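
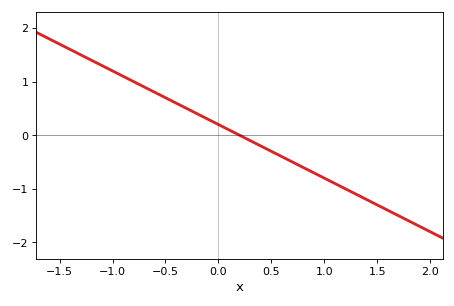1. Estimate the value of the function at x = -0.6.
0.8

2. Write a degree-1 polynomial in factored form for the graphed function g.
y = -1(x - 0.2)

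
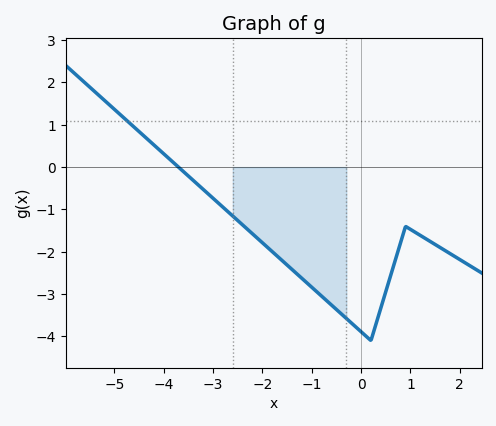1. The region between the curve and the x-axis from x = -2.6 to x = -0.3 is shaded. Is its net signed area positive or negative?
negative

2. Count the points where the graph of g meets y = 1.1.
1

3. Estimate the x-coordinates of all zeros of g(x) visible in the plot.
-3.8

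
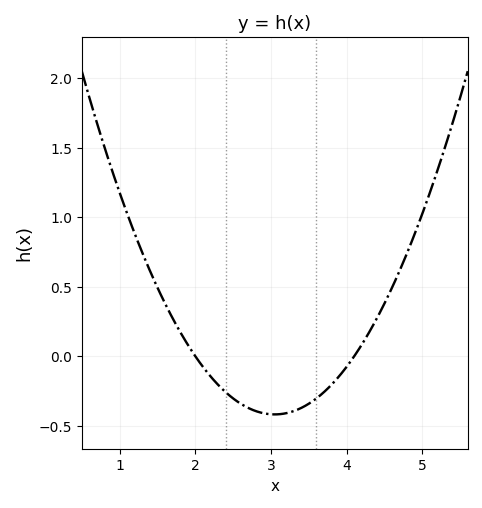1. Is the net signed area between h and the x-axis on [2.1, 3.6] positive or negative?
negative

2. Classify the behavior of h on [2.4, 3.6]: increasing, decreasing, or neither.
neither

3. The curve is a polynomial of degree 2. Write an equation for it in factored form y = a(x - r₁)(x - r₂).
y = 0.38(x - 2)(x - 4.1)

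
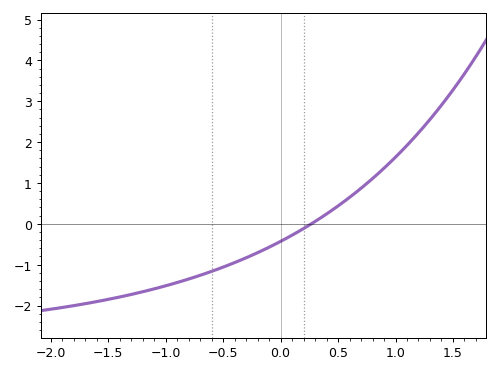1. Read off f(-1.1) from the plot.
-1.59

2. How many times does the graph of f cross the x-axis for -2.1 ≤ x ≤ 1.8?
1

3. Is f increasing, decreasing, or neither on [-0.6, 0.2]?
increasing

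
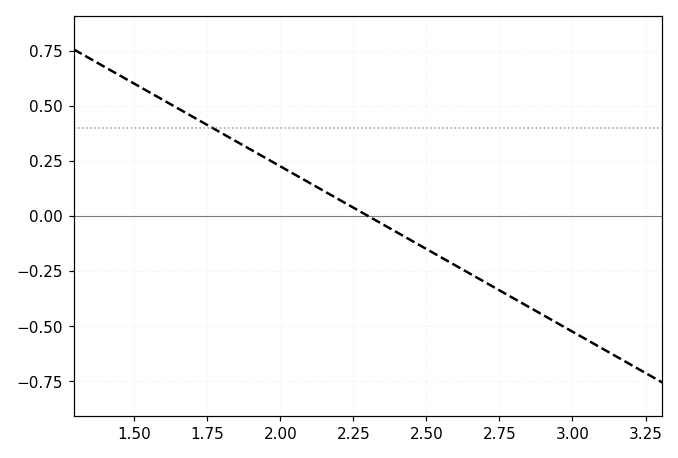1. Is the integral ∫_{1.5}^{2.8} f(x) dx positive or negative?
positive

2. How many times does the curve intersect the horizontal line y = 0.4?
1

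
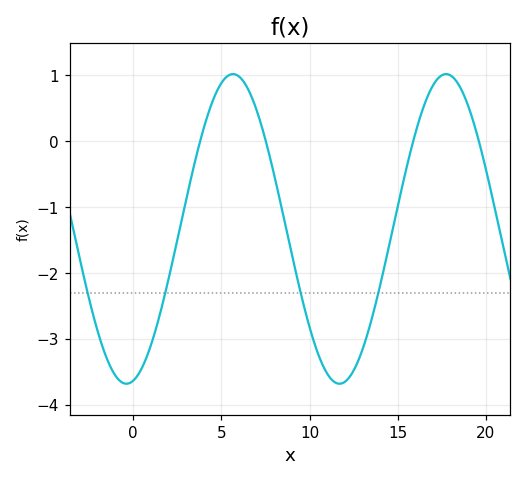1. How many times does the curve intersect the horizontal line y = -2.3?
4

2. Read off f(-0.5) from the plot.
-3.7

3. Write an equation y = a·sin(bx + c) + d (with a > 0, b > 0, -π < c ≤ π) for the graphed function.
y = 2.35sin(0.52x - 1.4) - 1.33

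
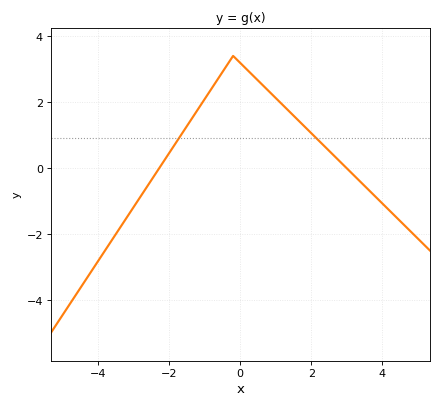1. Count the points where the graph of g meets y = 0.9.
2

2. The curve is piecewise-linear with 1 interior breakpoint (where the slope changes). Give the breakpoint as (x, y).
(-0.2, 3.4)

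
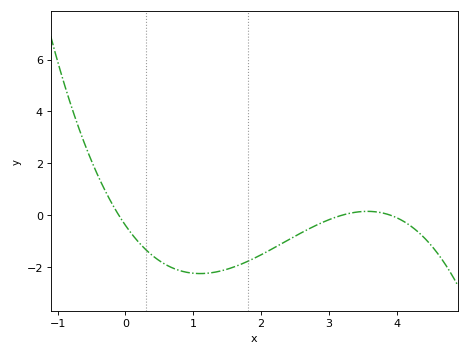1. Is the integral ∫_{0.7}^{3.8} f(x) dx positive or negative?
negative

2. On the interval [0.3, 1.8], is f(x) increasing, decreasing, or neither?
neither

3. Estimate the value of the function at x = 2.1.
-1.39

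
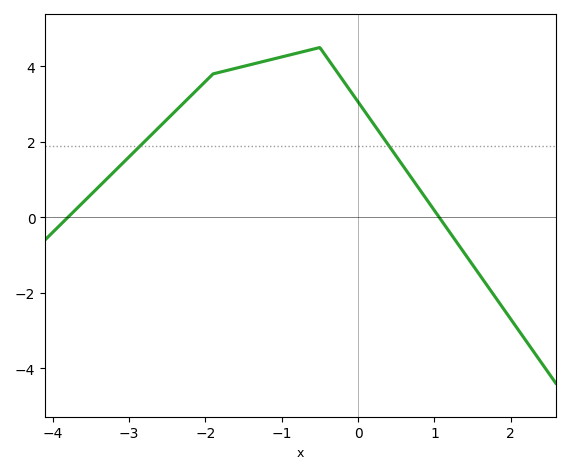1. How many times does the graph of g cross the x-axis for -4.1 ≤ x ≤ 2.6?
2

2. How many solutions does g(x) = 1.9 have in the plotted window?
2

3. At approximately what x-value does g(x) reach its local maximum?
-0.5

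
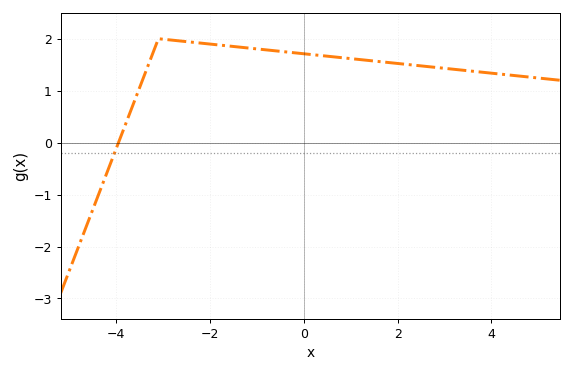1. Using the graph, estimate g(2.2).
1.51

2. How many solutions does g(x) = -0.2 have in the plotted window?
1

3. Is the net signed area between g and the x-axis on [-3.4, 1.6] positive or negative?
positive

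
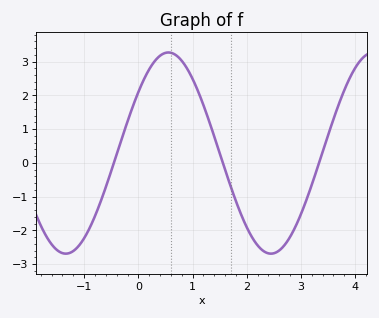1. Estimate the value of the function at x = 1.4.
0.782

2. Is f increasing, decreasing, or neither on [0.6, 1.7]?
decreasing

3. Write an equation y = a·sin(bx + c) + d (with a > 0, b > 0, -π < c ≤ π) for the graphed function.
y = 2.98sin(1.66x + 0.652) + 0.29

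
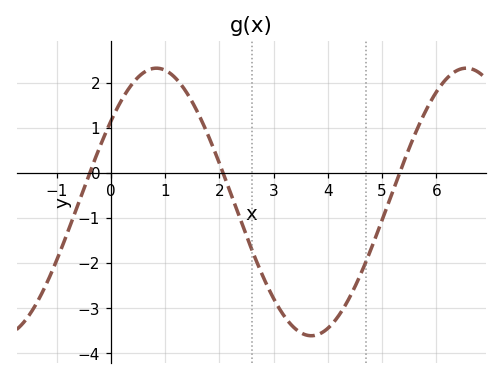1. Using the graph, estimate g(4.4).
-2.76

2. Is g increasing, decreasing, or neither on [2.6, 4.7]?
neither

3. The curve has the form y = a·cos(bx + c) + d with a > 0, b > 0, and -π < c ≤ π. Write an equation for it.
y = 2.97cos(1.1x - 0.922) - 0.64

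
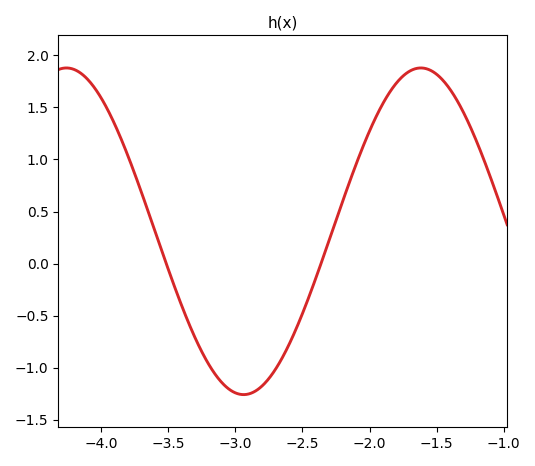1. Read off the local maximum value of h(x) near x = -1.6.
1.88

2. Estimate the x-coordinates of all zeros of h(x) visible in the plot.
-3.51, -2.36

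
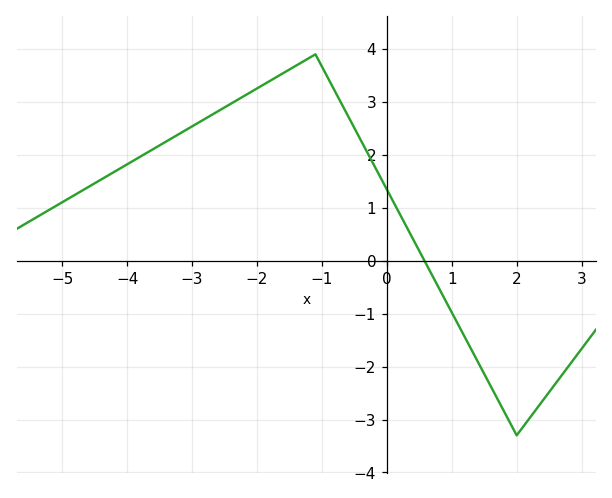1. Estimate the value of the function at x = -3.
2.5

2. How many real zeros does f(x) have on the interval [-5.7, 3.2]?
1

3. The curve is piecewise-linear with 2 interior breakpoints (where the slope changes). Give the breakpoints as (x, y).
(-1.1, 3.9); (2, -3.3)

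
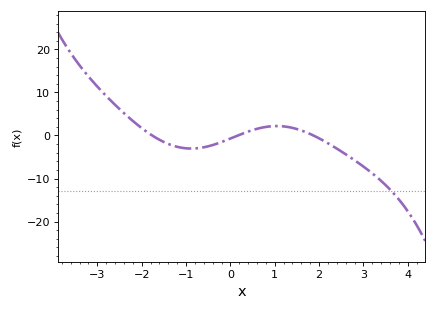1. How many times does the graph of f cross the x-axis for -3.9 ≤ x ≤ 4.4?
3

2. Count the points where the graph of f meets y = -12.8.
1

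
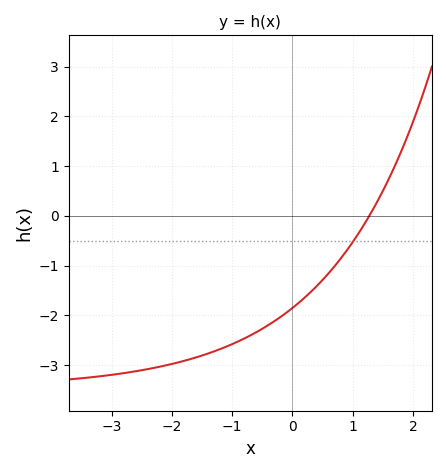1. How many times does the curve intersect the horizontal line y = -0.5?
1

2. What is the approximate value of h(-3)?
-3.2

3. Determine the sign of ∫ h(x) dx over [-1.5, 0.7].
negative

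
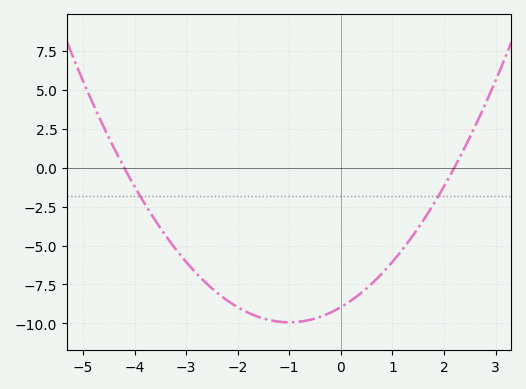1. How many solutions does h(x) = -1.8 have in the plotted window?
2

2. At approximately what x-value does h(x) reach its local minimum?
-1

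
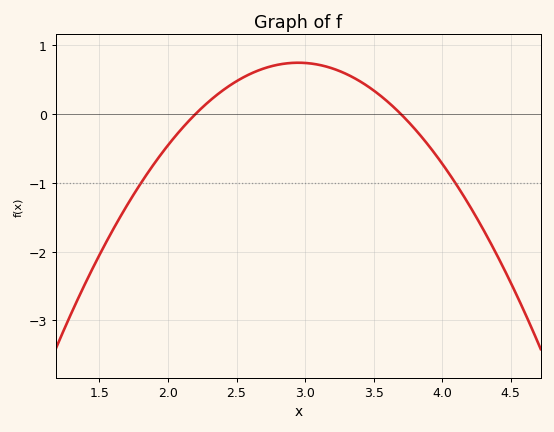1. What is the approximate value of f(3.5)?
0.346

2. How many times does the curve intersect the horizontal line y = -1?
2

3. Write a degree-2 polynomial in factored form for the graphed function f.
y = -1.33(x - 2.2)(x - 3.7)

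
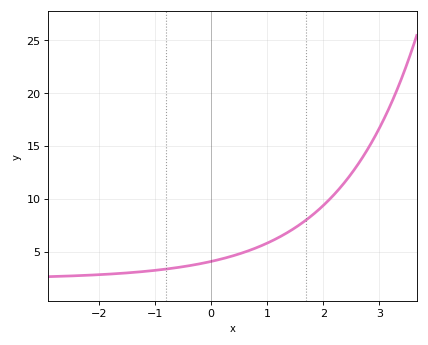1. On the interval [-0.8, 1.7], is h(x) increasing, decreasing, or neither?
increasing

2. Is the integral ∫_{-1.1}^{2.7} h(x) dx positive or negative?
positive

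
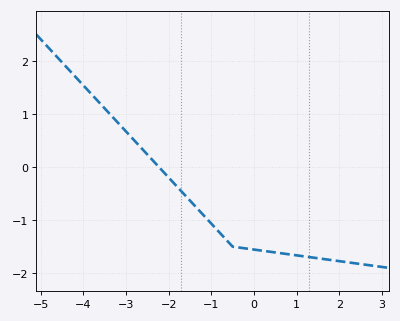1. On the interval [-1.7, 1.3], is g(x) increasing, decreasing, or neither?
decreasing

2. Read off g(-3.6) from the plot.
1.2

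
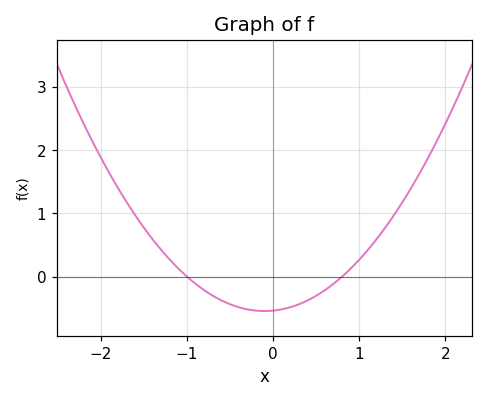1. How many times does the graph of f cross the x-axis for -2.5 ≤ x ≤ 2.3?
2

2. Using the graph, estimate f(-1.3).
0.422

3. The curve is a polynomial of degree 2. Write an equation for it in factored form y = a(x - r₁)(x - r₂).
y = 0.67(x + 1)(x - 0.8)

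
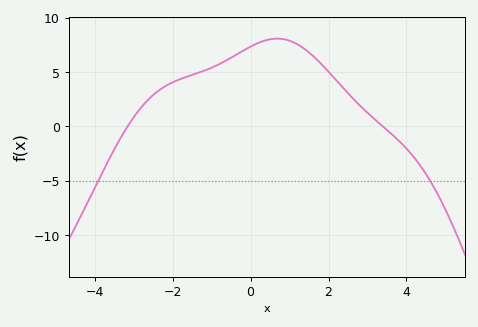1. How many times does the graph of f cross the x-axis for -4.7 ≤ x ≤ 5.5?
2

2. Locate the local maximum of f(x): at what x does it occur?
0.684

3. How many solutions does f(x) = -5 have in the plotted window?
2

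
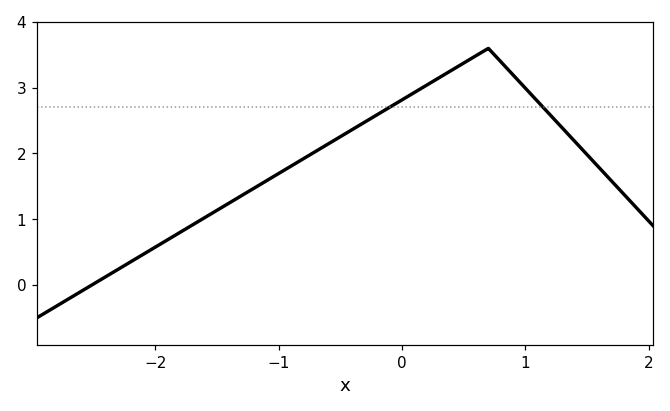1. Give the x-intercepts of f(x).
-2.5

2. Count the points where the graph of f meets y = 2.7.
2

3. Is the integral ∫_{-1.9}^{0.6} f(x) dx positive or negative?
positive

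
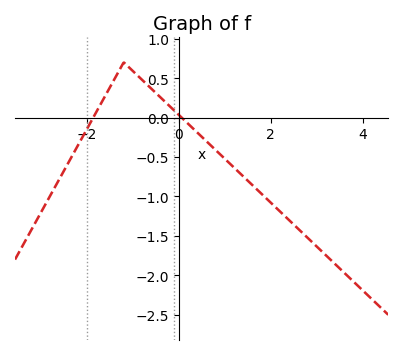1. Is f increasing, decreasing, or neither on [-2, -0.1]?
neither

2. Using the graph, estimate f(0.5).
-0.245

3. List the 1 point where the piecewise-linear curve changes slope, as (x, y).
(-1.2, 0.7)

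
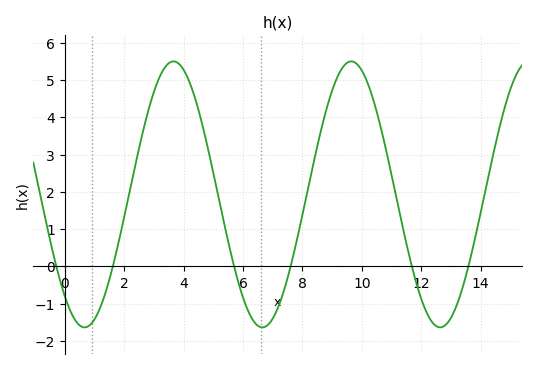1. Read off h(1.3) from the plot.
-0.9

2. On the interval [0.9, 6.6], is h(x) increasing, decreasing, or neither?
neither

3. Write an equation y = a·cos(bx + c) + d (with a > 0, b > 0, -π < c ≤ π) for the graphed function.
y = 3.57cos(1.1x + 2.4) + 1.93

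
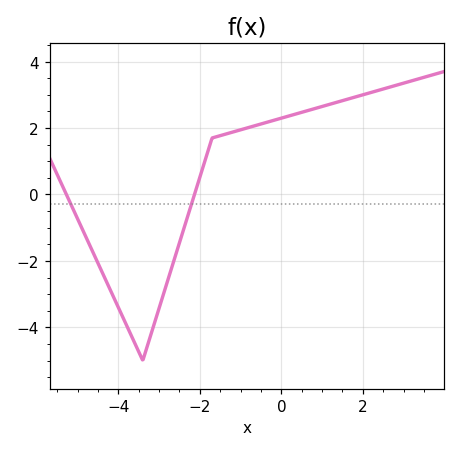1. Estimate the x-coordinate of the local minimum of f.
-3.4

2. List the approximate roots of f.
-5.28, -2.13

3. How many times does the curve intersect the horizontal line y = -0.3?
2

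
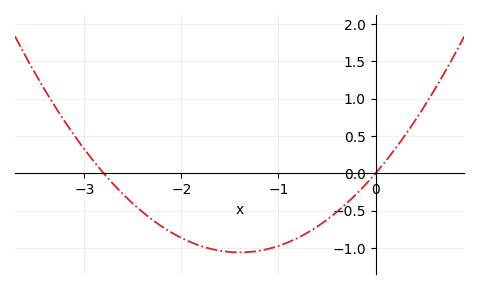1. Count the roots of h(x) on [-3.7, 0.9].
2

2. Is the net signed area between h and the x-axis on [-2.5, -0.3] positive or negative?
negative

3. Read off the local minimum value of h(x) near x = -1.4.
-1.06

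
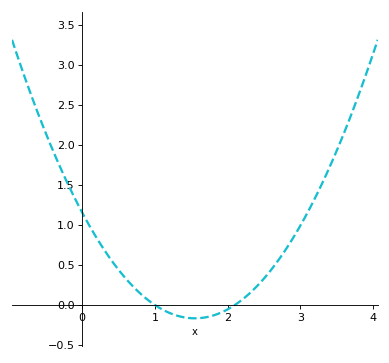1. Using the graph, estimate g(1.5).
-0.15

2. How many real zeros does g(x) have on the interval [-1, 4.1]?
2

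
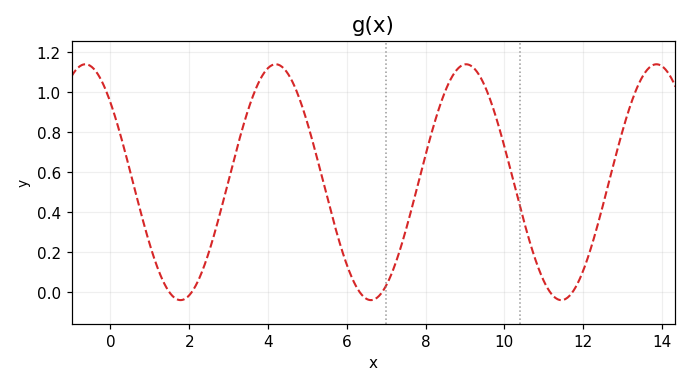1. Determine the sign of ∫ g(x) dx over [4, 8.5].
positive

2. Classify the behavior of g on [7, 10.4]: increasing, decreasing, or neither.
neither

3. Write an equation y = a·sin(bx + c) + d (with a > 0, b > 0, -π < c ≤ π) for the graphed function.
y = 0.59sin(1.3x + 2.4) + 0.55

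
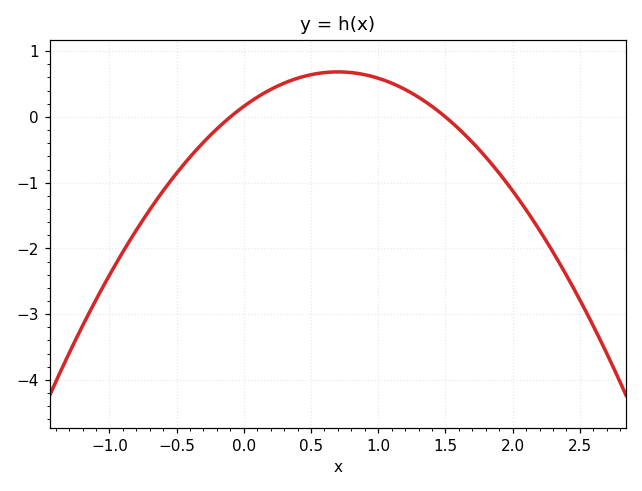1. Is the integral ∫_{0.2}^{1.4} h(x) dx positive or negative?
positive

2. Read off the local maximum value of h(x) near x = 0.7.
0.7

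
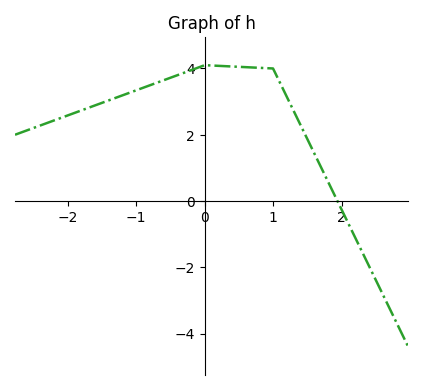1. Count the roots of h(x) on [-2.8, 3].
1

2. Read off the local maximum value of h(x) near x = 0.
4.1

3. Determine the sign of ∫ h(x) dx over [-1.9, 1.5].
positive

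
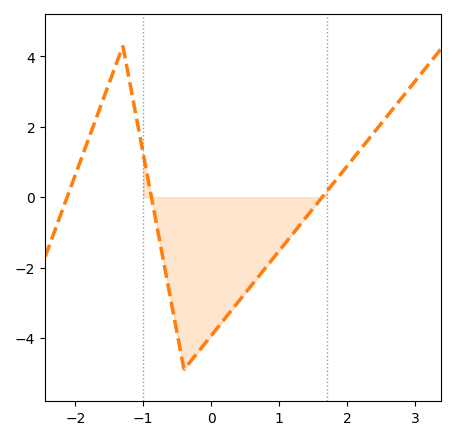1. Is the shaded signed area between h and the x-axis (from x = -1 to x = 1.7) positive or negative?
negative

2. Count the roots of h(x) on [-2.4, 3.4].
3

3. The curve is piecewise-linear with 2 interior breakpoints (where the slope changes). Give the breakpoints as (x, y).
(-1.3, 4.3); (-0.4, -4.9)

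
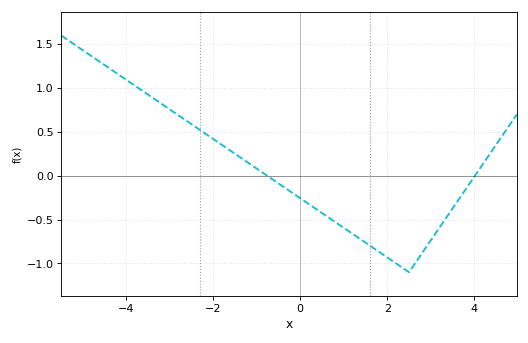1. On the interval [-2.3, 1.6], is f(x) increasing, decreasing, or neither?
decreasing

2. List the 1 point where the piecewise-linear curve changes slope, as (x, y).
(2.5, -1.1)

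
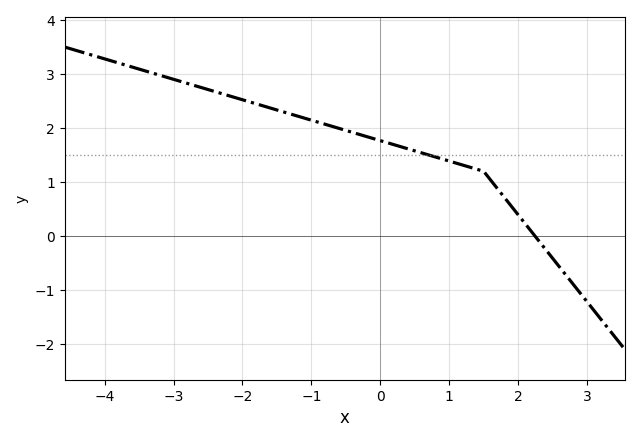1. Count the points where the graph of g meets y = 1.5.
1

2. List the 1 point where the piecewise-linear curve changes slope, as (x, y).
(1.5, 1.2)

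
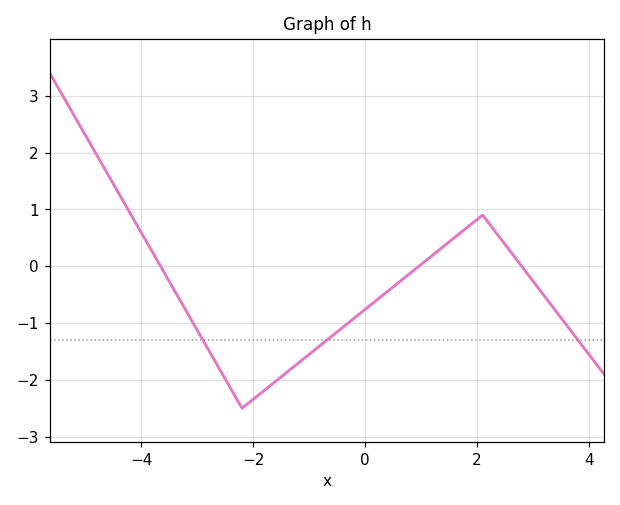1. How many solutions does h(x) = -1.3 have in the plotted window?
3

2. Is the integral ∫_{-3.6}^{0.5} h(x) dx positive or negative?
negative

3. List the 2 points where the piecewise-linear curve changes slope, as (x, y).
(-2.2, -2.5); (2.1, 0.9)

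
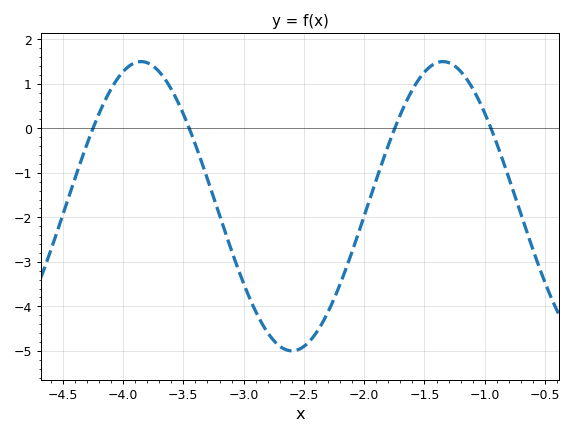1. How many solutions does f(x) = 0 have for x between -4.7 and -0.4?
4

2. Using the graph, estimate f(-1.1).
0.9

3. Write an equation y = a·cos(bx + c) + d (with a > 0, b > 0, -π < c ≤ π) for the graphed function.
y = 3.25cos(2.5x - 2.9) - 1.75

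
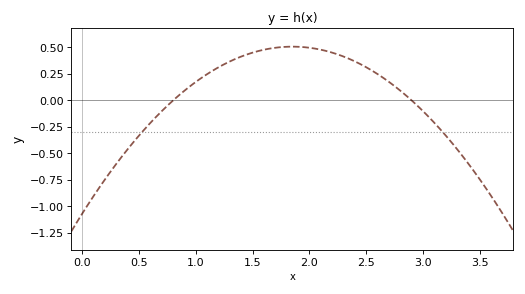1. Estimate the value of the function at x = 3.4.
-0.598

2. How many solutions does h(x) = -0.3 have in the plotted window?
2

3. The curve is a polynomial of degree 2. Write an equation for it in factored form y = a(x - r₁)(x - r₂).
y = -0.46(x - 0.8)(x - 2.9)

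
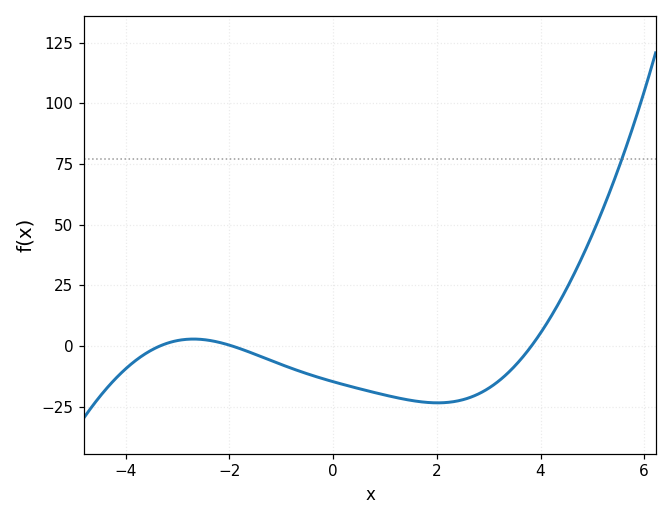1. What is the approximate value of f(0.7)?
-18.7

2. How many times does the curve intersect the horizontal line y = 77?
1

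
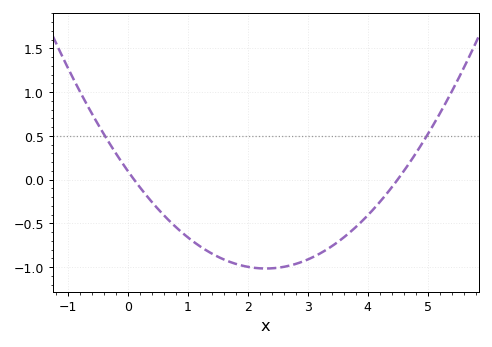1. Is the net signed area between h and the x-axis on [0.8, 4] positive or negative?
negative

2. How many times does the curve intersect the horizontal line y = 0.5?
2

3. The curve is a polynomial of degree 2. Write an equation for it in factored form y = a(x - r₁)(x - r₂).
y = 0.21(x - 0.1)(x - 4.5)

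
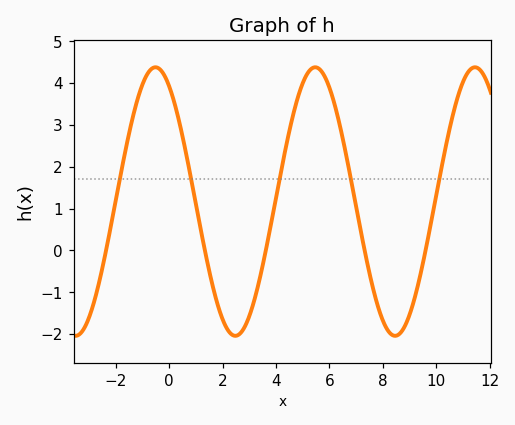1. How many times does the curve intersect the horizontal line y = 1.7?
5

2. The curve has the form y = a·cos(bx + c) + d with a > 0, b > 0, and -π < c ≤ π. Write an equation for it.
y = 3.21cos(1.05x + 0.542) + 1.17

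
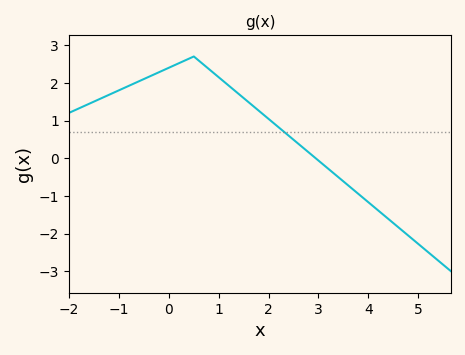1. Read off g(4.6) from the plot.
-1.83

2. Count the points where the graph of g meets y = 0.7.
1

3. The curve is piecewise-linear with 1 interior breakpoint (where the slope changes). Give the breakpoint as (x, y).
(0.5, 2.7)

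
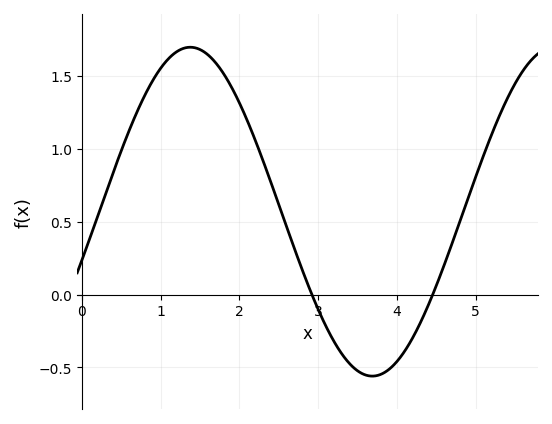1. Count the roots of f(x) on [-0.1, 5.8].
2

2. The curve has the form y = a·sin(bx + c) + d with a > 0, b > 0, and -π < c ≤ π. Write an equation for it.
y = 1.13sin(1.36x - 0.302) + 0.57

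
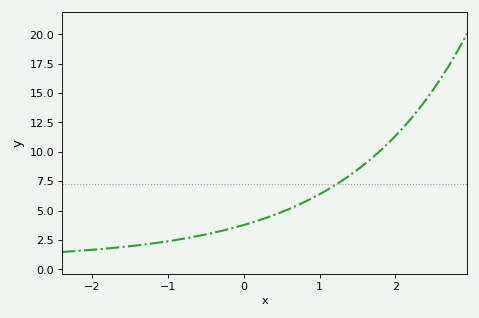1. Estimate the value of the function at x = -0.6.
3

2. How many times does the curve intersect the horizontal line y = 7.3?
1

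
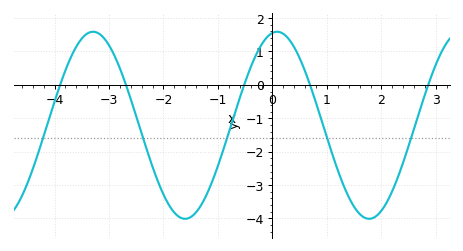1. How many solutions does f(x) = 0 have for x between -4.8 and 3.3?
5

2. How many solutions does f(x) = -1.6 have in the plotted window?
5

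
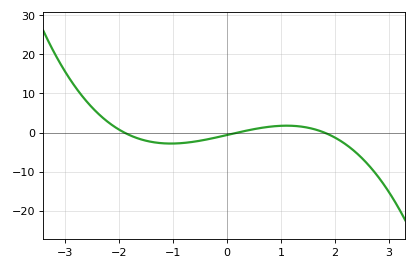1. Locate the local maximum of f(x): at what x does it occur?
1.1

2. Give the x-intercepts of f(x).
-1.9, 0.2, 1.8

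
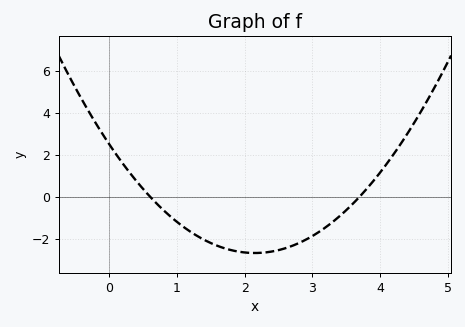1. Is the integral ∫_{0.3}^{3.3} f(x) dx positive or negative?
negative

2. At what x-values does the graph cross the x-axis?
0.6, 3.7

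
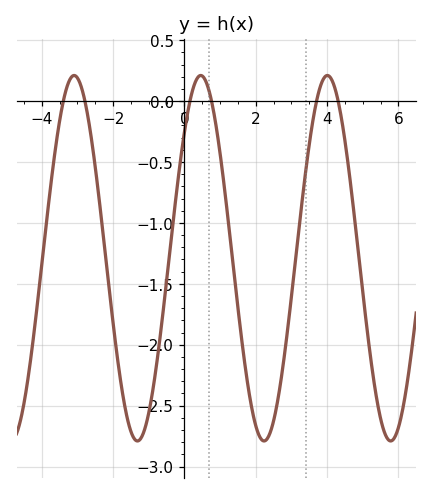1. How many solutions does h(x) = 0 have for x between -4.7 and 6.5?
6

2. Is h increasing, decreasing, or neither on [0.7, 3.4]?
neither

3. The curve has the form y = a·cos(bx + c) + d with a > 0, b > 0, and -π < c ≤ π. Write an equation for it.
y = 1.5cos(1.8x - 0.81) - 1.29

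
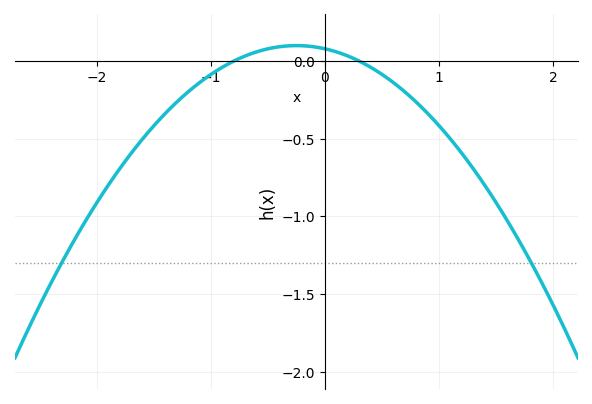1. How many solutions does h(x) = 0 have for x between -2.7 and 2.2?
2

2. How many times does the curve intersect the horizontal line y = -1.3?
2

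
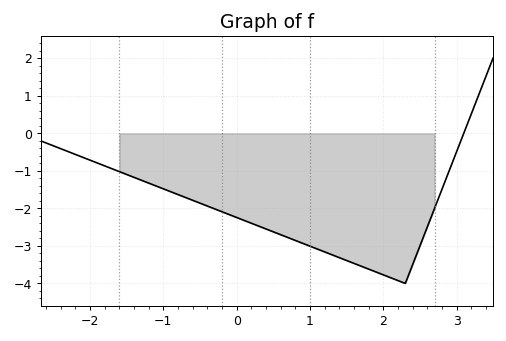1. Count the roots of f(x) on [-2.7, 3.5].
1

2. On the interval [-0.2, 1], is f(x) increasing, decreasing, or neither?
decreasing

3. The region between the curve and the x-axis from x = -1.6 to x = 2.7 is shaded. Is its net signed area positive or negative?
negative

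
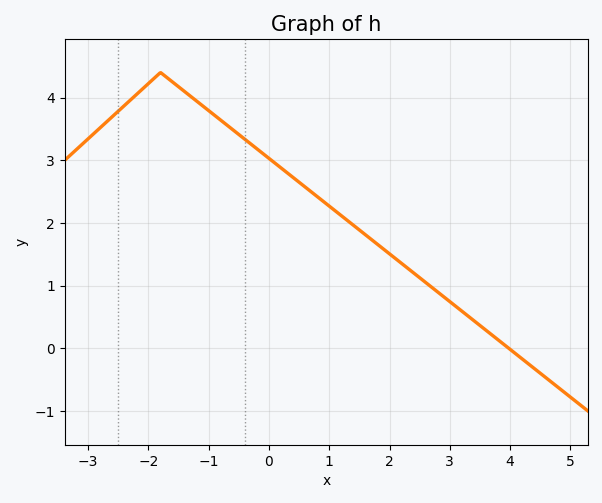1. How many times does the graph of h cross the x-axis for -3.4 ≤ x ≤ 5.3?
1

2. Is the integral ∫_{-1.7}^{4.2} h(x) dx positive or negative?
positive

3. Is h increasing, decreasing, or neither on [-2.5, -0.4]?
neither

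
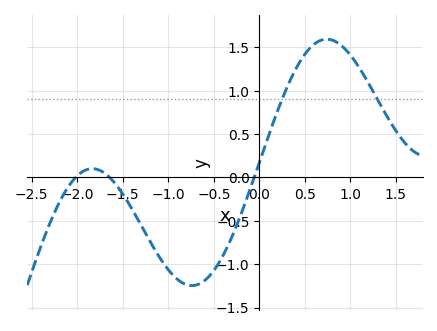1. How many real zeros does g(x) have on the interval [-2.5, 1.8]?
3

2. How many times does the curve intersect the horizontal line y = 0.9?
2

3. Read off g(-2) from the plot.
0.02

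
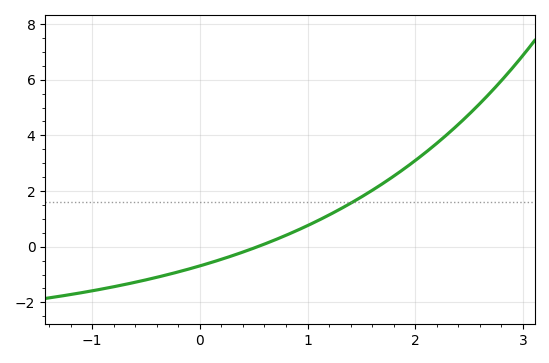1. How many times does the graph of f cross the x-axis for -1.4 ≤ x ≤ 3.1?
1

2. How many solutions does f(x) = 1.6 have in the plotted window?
1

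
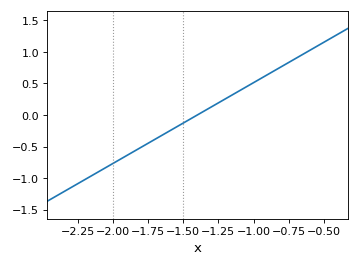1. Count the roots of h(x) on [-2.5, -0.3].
1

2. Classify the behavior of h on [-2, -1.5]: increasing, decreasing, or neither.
increasing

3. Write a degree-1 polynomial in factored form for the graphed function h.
y = 1.28(x + 1.4)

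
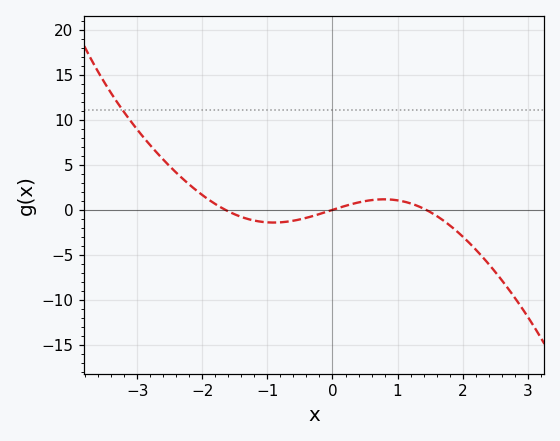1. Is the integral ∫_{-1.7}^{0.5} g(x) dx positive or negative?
negative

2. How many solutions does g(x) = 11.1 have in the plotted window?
1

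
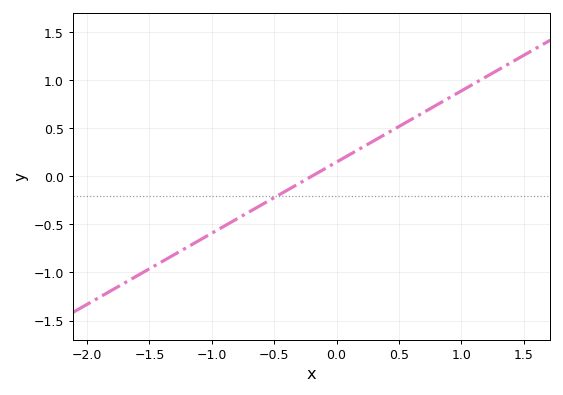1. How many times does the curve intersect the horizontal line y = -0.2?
1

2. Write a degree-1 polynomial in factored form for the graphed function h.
y = 0.74(x + 0.2)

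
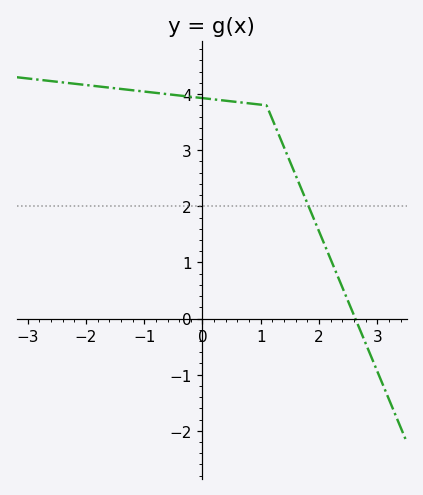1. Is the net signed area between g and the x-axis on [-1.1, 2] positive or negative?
positive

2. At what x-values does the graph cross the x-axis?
2.6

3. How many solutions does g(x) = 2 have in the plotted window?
1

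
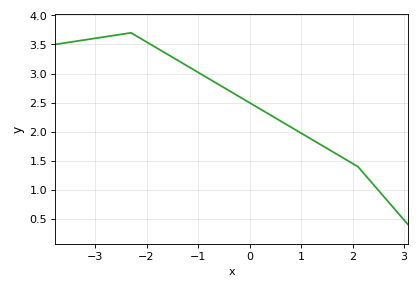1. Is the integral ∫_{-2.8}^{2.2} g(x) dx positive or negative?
positive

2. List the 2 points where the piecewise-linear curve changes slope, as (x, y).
(-2.3, 3.7); (2.1, 1.4)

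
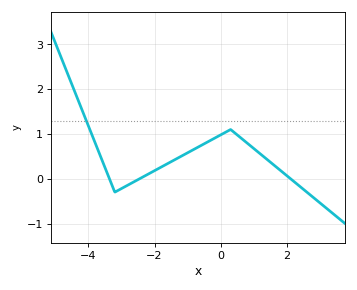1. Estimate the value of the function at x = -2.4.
0.02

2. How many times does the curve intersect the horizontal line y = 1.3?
1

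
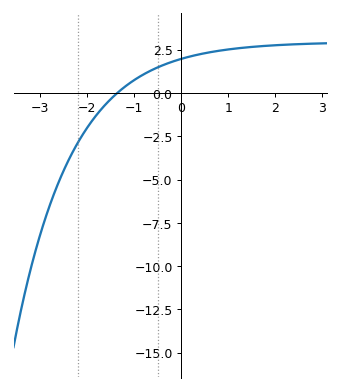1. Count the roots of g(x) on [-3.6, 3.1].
1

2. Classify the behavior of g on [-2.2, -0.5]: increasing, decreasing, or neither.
increasing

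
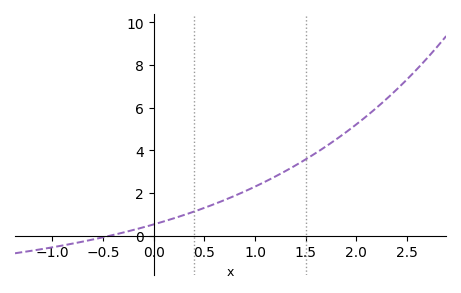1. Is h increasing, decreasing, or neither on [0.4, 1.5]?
increasing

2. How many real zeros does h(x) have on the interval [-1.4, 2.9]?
1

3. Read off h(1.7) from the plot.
4.2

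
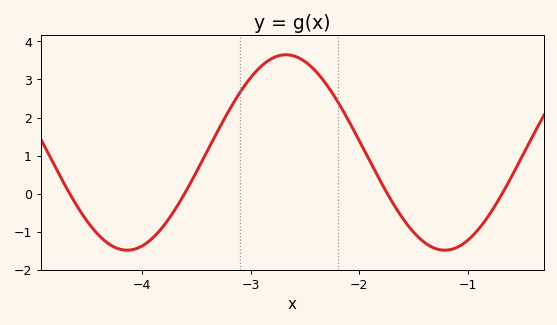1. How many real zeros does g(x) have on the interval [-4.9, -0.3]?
4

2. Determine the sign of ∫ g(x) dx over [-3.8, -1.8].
positive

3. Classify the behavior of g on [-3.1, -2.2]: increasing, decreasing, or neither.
neither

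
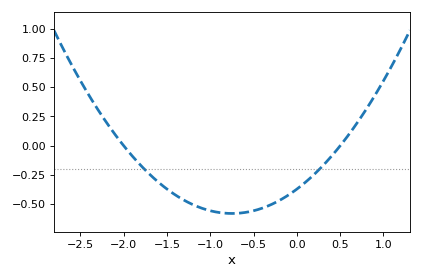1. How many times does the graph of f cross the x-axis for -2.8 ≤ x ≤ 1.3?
2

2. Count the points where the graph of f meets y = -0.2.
2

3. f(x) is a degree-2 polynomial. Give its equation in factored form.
y = 0.37(x + 2)(x - 0.5)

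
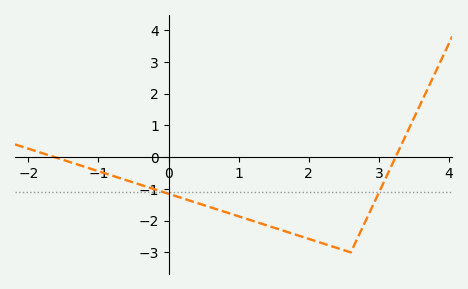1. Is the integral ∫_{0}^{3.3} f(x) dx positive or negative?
negative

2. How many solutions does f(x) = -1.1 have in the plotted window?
2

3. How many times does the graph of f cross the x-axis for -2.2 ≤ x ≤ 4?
2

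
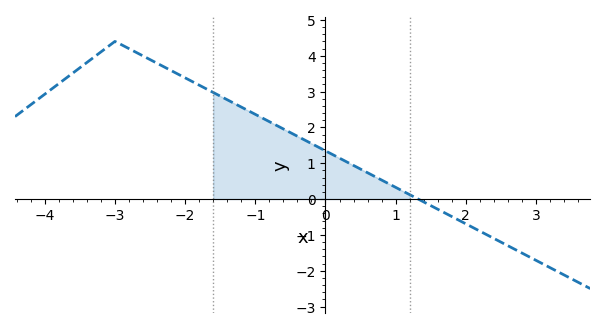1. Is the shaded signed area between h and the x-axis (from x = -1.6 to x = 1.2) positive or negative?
positive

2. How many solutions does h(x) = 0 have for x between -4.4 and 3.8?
1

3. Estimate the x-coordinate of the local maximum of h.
-3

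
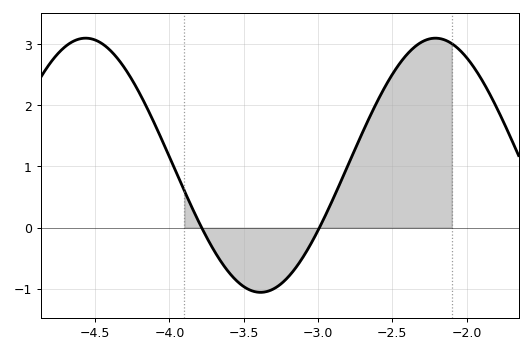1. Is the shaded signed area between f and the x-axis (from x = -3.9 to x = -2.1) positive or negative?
positive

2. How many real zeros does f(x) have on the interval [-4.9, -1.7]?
2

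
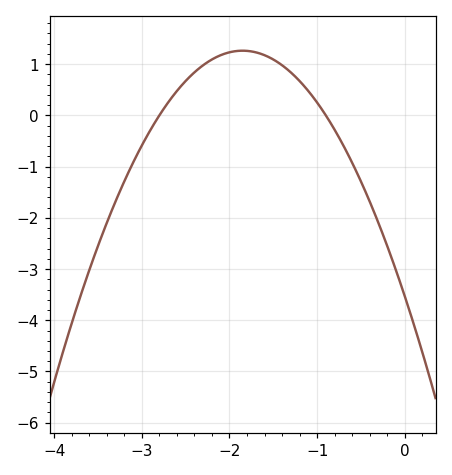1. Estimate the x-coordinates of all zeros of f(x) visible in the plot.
-2.8, -0.9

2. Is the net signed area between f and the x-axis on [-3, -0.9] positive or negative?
positive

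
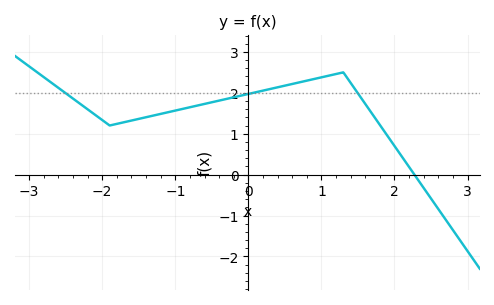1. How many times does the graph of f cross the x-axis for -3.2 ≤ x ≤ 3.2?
1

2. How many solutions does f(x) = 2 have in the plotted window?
3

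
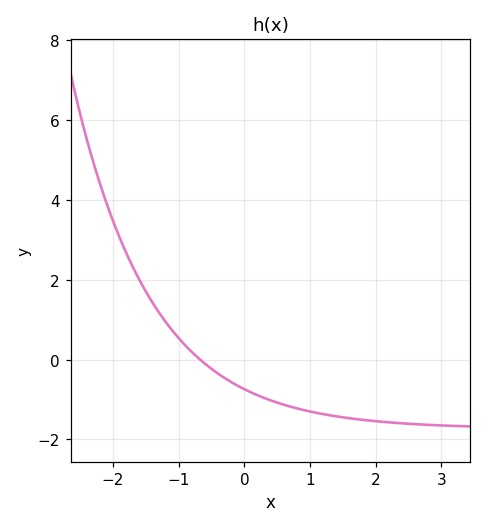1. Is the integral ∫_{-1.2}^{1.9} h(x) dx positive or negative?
negative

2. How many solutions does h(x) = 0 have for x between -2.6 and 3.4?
1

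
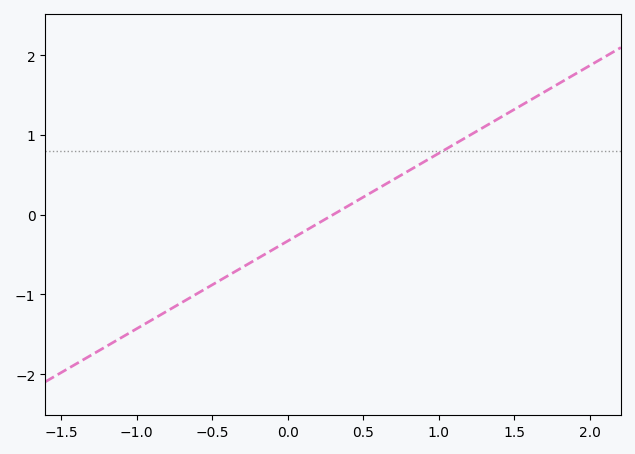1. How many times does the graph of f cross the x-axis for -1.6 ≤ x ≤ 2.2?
1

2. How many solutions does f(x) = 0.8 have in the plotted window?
1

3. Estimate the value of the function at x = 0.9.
0.7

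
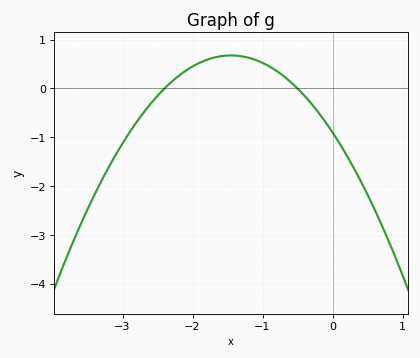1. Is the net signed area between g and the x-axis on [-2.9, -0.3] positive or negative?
positive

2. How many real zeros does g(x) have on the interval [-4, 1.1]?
2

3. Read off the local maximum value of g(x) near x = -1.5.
0.7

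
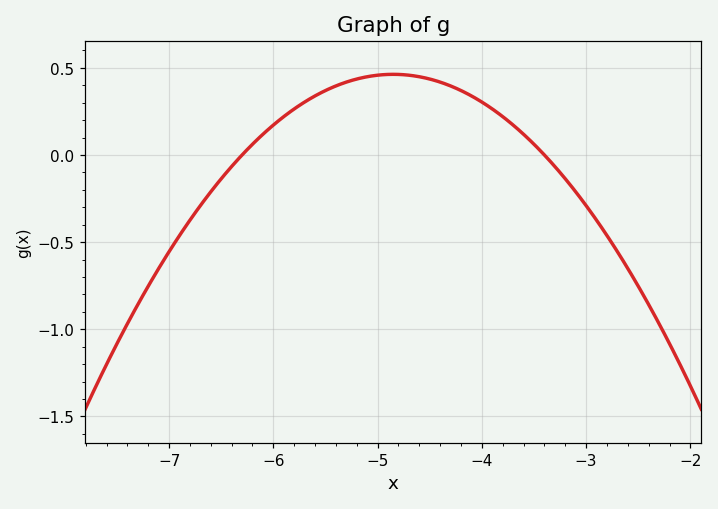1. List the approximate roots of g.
-6.3, -3.4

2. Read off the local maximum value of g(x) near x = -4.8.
0.45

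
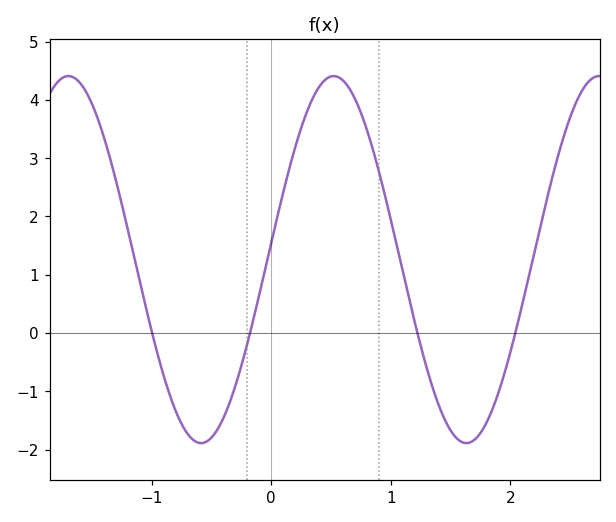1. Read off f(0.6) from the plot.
4.3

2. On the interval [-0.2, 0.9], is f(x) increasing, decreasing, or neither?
neither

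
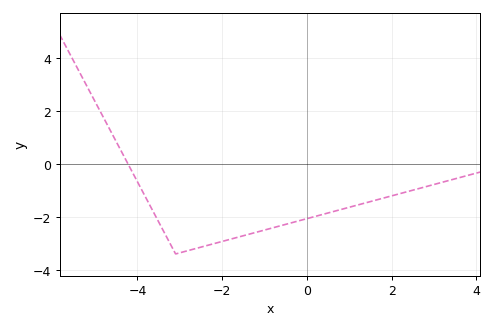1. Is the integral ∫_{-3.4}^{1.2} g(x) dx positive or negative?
negative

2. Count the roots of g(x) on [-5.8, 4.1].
1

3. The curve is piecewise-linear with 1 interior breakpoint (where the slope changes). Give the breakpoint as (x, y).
(-3.1, -3.4)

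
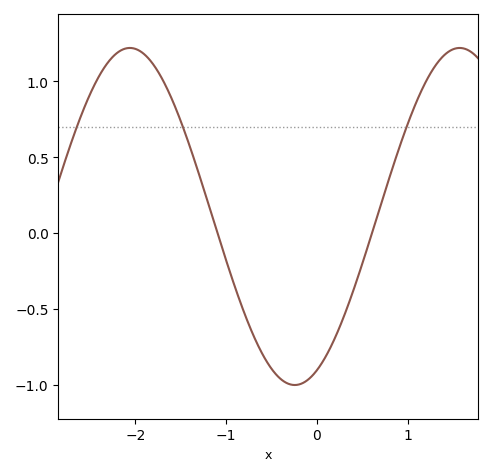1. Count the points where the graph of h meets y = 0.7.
3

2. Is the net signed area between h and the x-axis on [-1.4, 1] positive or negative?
negative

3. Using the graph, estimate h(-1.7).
1.01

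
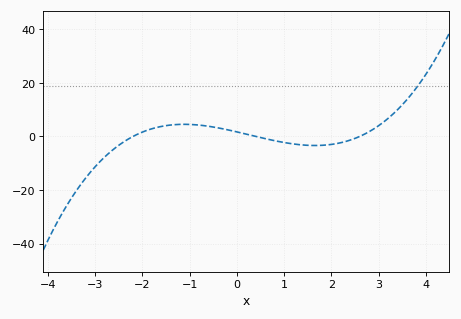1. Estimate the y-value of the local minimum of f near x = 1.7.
-3.38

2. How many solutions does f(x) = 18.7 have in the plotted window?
1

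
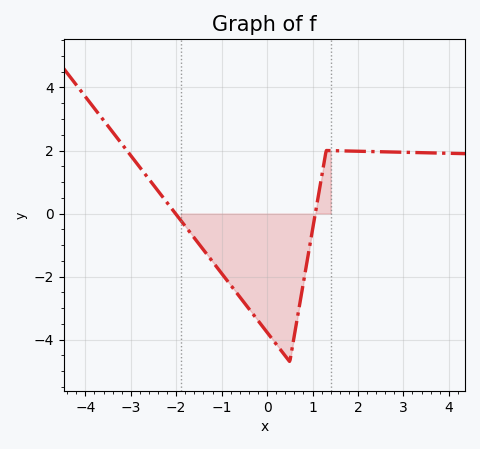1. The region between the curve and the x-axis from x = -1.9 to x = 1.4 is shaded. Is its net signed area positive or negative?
negative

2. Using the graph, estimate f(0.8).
-2.19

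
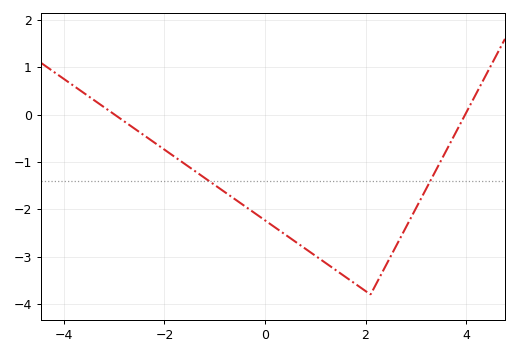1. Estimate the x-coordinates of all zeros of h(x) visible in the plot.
-3, 4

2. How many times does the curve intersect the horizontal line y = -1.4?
2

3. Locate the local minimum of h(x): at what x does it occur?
2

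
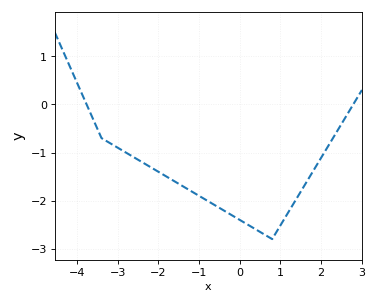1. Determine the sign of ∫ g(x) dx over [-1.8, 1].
negative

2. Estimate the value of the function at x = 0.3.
-2.5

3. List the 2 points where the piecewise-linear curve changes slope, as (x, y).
(-3.4, -0.7); (0.8, -2.8)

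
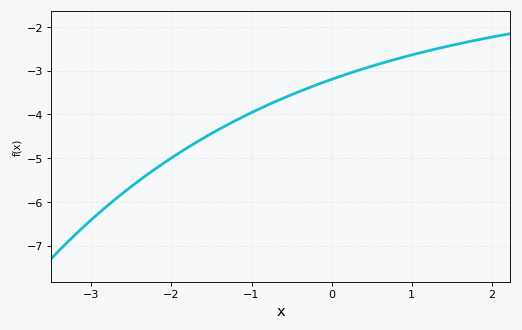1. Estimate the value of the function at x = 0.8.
-2.7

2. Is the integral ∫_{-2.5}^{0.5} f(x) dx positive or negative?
negative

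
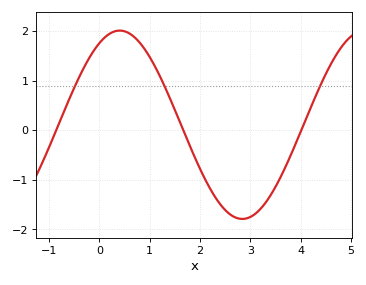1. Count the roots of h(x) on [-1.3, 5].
3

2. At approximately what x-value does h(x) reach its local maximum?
0.403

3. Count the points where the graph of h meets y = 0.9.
3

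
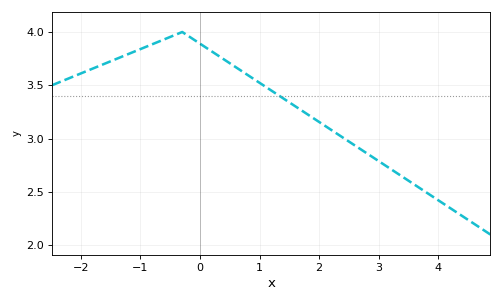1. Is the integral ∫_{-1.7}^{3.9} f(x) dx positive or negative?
positive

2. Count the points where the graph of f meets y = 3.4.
1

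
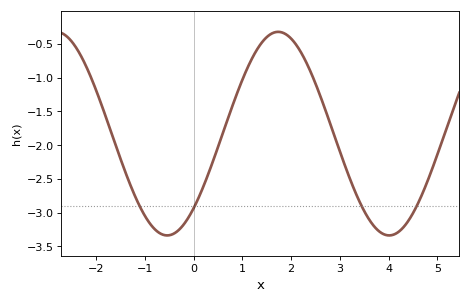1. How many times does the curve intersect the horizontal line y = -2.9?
4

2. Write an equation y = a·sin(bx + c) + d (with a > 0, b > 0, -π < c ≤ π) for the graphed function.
y = 1.51sin(1.38x - 0.822) - 1.83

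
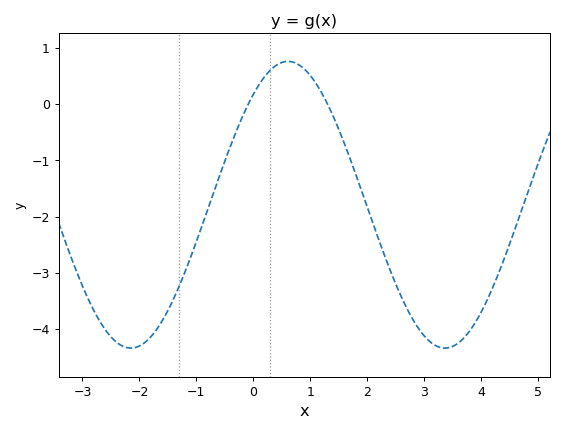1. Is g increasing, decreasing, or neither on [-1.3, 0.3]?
increasing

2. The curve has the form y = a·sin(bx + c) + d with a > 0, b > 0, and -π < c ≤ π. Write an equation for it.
y = 2.55sin(1.14x + 0.88) - 1.79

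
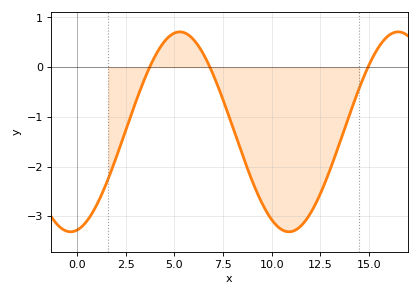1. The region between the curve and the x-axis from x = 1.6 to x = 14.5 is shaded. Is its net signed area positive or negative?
negative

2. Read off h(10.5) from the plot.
-3.3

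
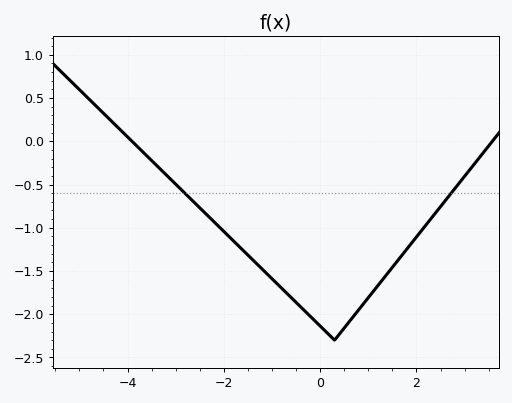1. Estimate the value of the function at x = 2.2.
-0.95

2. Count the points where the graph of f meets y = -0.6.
2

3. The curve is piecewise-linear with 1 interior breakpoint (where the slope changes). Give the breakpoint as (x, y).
(0.3, -2.3)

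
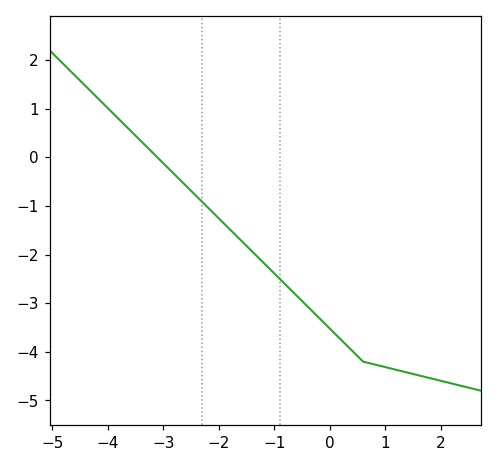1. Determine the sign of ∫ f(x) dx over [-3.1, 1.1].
negative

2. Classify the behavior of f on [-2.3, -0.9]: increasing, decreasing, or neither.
decreasing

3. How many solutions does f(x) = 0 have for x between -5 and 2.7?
1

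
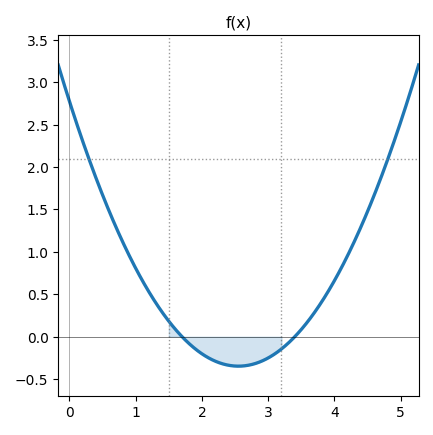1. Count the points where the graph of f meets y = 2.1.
2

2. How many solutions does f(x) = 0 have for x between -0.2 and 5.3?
2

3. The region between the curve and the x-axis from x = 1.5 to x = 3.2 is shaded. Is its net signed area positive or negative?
negative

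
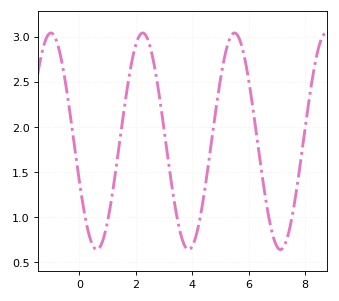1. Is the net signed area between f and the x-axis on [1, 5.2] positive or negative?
positive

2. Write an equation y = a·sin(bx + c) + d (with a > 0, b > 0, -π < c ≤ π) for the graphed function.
y = 1.2sin(1.9x - 2.8) + 1.84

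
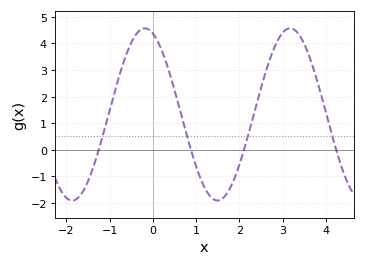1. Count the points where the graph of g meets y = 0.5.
4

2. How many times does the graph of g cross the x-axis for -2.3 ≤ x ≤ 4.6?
4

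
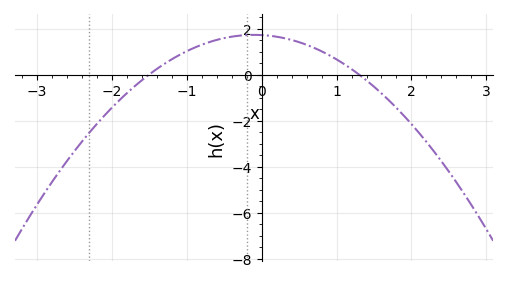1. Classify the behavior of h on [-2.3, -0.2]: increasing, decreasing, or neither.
increasing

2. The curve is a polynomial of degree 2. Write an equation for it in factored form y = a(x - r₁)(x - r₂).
y = -0.88(x + 1.5)(x - 1.3)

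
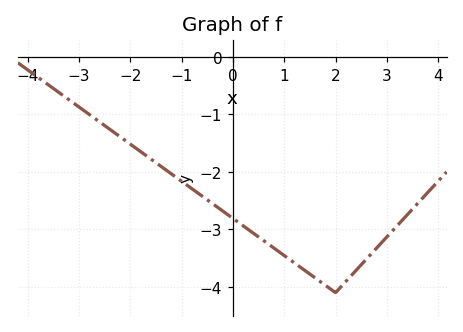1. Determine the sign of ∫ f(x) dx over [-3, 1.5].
negative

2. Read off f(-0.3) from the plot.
-2.6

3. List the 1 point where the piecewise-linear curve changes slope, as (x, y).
(2, -4.1)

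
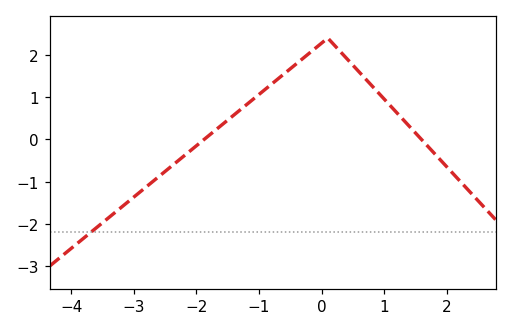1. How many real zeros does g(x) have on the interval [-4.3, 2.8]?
2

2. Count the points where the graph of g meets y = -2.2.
1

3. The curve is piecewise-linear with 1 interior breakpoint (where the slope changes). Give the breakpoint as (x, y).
(0.1, 2.4)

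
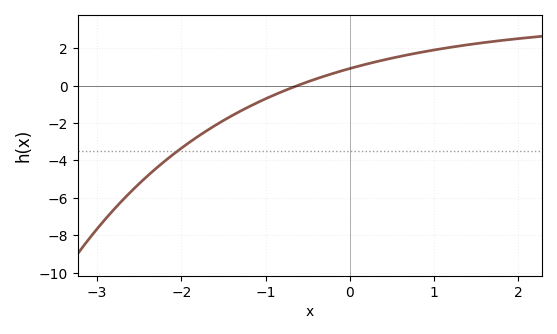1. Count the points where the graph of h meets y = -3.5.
1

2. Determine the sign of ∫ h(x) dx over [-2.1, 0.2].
negative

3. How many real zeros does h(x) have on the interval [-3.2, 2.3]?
1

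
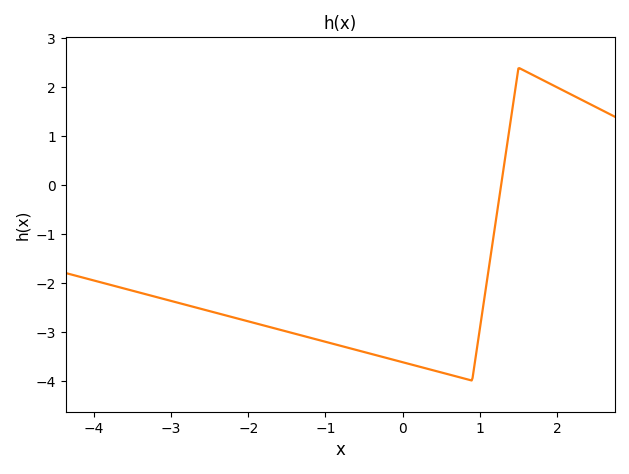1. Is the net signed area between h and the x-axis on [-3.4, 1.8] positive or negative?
negative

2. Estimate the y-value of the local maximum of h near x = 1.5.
2.4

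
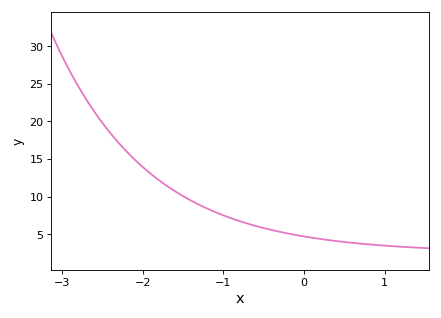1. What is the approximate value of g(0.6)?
4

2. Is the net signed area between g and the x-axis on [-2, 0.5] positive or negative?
positive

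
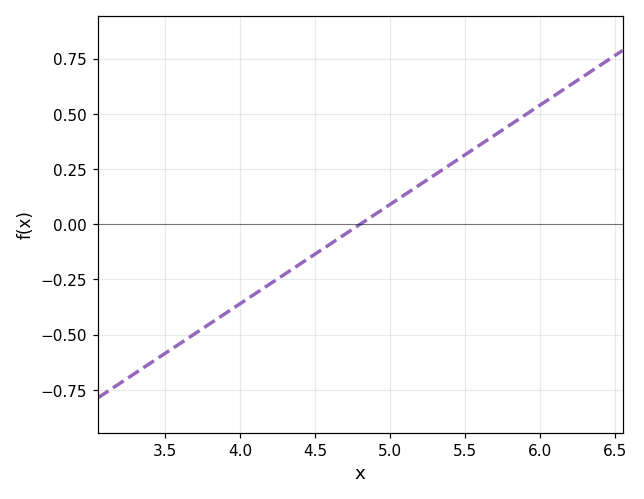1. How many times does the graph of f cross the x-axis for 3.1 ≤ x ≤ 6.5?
1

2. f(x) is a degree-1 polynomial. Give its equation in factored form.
y = 0.45(x - 4.8)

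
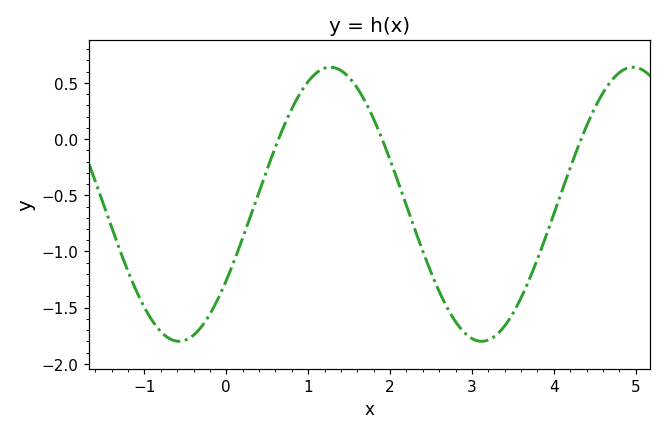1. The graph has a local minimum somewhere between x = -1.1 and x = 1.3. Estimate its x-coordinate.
-0.6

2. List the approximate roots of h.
0.6, 1.9, 4.3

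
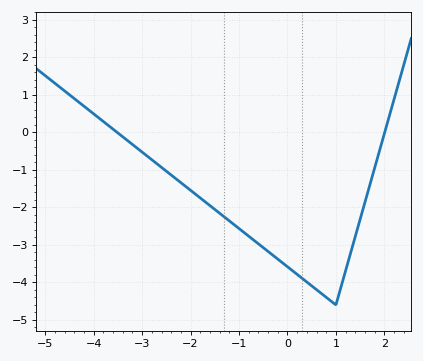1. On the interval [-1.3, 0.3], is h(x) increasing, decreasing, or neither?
decreasing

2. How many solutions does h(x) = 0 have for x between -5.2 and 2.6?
2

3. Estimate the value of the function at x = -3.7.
0.187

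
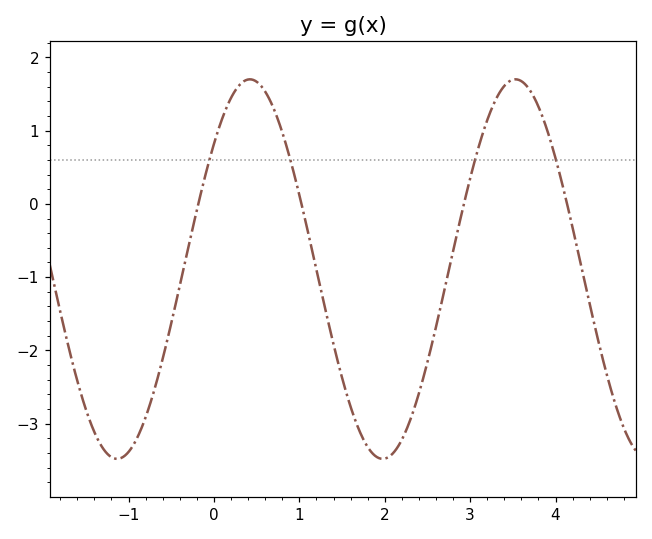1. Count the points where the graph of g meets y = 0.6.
4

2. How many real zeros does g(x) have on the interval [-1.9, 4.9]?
4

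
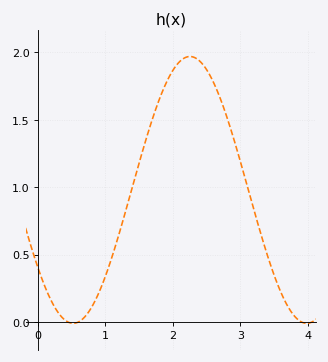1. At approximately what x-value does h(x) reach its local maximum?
2.3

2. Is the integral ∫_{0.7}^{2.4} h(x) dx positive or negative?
positive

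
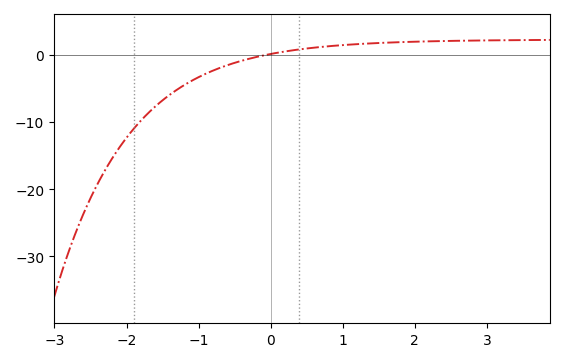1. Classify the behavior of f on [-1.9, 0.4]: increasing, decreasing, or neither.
increasing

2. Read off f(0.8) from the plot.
1.27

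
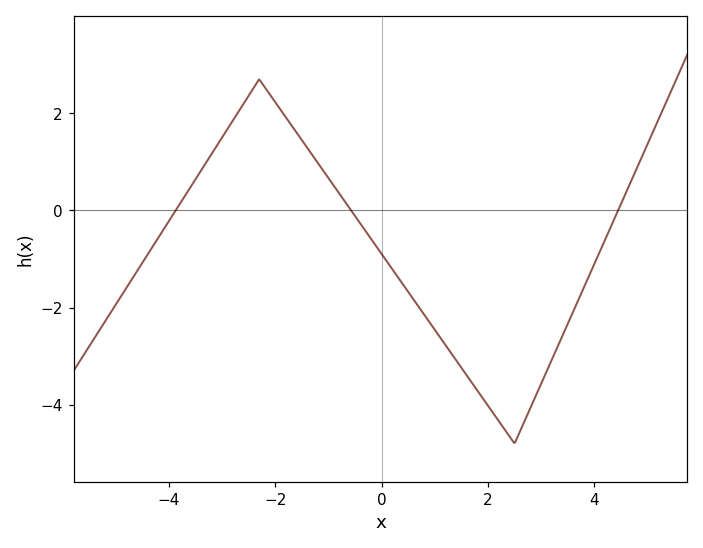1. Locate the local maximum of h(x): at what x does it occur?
-2.3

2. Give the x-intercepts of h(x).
-3.87, -0.572, 4.45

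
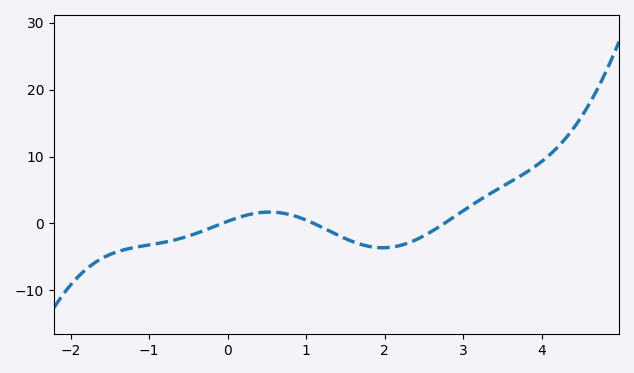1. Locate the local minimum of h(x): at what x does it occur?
1.97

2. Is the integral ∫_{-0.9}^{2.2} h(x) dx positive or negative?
negative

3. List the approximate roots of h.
-0.072, 1.1, 2.76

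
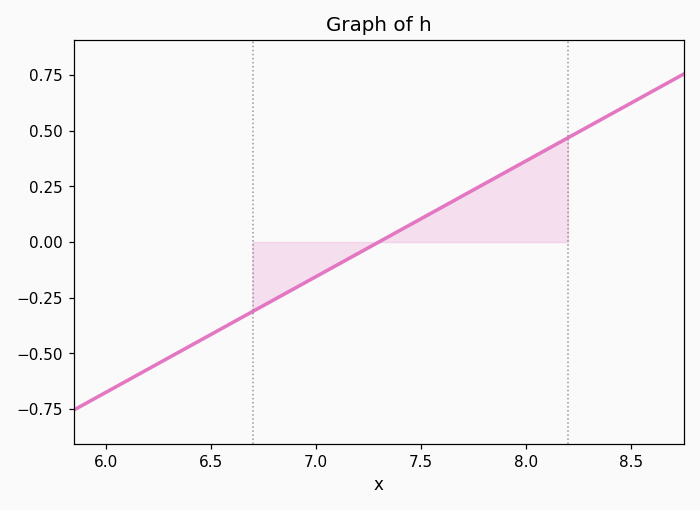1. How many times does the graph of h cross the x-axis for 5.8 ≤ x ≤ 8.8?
1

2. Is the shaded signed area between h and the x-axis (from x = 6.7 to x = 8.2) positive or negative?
positive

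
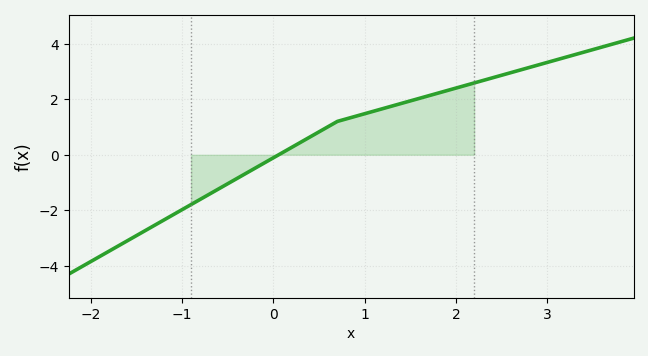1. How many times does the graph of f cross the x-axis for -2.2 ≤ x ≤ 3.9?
1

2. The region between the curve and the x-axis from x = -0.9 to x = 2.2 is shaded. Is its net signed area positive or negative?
positive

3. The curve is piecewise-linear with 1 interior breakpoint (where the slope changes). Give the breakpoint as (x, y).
(0.7, 1.2)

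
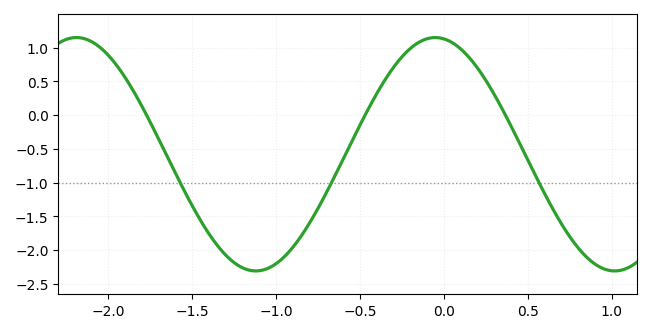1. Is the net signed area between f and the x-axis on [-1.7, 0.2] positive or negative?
negative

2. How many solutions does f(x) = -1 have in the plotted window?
3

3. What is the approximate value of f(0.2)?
0.7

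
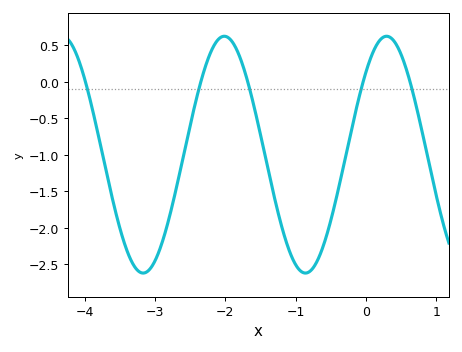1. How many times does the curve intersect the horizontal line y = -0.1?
5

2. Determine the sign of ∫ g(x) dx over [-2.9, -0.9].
negative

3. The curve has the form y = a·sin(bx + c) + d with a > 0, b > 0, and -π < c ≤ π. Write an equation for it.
y = 1.62sin(2.7x + 0.77) - 1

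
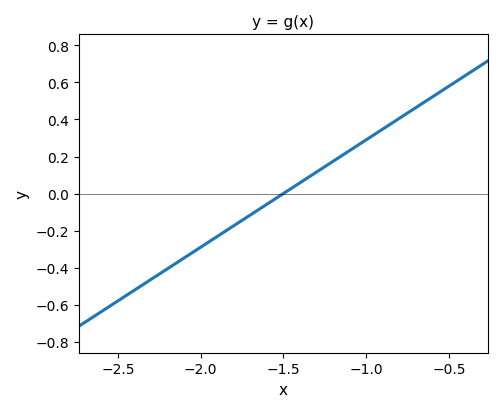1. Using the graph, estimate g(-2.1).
-0.34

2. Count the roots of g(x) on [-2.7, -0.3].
1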